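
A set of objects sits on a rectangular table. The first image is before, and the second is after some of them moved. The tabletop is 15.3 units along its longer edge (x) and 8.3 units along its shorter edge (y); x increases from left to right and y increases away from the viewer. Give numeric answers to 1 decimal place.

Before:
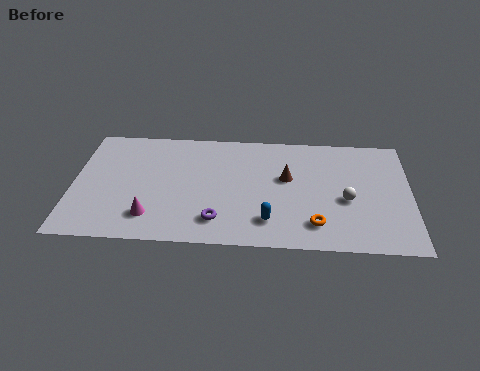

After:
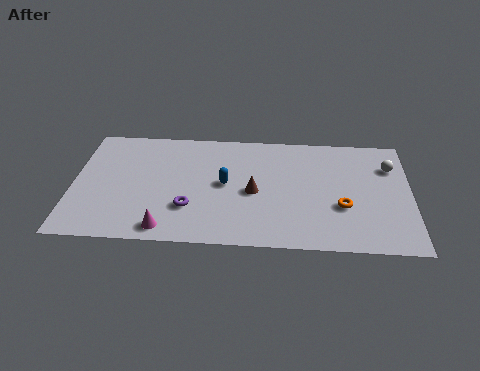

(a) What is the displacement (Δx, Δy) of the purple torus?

(-1.3, 0.8)

The purple torus started near (6.6, 1.7) and ended near (5.3, 2.5).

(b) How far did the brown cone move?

1.9

The brown cone moved from about (9.7, 4.9) to (8.2, 3.8), a distance of √(1.5² + 1.1²) ≈ 1.9.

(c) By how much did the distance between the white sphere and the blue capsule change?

+3.8

They were about 3.9 units apart before and 7.7 after — 3.8 units further apart.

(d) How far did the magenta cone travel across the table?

1.1

The magenta cone moved from about (3.6, 1.8) to (4.3, 1.0), a distance of √(0.7² + 0.8²) ≈ 1.1.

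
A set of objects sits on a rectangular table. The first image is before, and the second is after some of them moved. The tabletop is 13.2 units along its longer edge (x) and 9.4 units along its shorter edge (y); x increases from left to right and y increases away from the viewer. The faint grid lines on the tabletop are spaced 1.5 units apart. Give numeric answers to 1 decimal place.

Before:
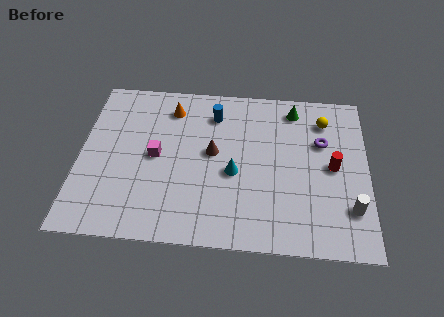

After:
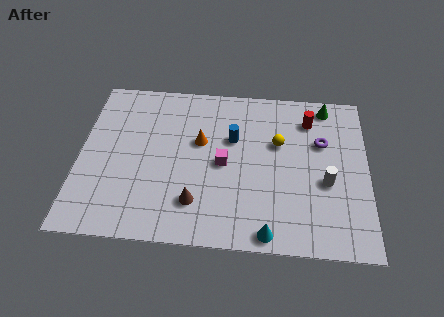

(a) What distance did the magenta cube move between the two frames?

3.1

From (3.5, 4.7) to (6.6, 4.5), the magenta cube covered √(3.1² + 0.2²) ≈ 3.1 units.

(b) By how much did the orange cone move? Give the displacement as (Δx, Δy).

(1.4, -1.9)

From the two frames, the orange cone sits at roughly (4.1, 7.6) before and (5.5, 5.7) after.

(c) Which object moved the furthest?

the cyan cone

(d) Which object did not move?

the purple torus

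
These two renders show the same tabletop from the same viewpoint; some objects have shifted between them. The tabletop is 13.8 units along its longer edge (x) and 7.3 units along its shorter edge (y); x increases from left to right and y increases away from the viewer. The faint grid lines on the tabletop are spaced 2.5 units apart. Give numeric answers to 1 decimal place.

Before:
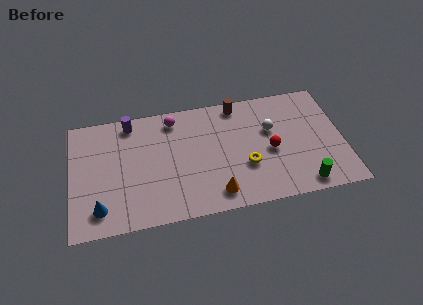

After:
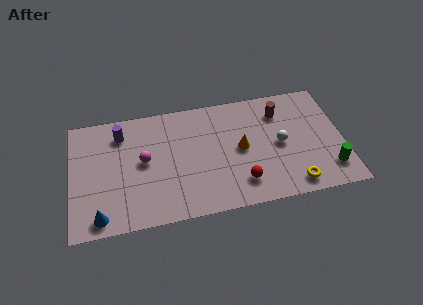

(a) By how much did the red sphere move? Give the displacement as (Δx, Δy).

(-1.6, -1.7)

The red sphere was at about (10.1, 3.3) and moved to about (8.5, 1.6).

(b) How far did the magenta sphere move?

2.8

The magenta sphere moved from about (5.3, 6.2) to (3.7, 3.9), a distance of √(1.6² + 2.3²) ≈ 2.8.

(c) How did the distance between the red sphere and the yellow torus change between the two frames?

+1.2

They were about 1.5 units apart before and 2.7 after — 1.2 units further apart.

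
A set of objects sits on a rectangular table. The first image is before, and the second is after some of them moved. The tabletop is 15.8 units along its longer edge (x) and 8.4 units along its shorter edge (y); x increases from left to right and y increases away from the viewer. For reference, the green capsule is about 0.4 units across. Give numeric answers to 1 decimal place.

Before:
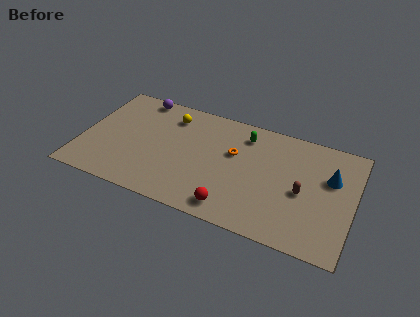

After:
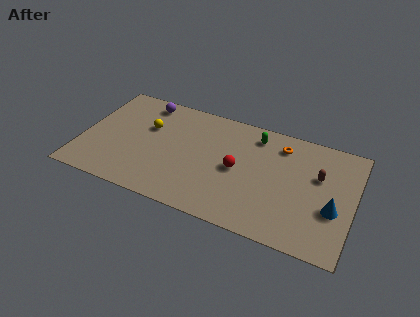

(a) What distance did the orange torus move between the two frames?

3.1

The orange torus was near (8.8, 5.2) before and (11.4, 6.8) after, so it travelled √(2.6² + 1.6²) ≈ 3.1 units.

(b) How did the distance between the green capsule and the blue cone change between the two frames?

+0.8

They were about 5.3 units apart before and 6.1 after — 0.8 units further apart.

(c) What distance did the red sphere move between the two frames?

2.9

From (9.1, 1.2) to (9.1, 4.1), the red sphere covered √(0.0² + 2.9²) ≈ 2.9 units.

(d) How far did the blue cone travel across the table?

2.2

The blue cone was near (14.4, 5.4) before and (14.7, 3.2) after, so it travelled √(0.3² + 2.2²) ≈ 2.2 units.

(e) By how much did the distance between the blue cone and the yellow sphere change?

+1.6

The distance was about 9.6 in the first image and 11.2 in the second, so they moved 1.6 units further apart.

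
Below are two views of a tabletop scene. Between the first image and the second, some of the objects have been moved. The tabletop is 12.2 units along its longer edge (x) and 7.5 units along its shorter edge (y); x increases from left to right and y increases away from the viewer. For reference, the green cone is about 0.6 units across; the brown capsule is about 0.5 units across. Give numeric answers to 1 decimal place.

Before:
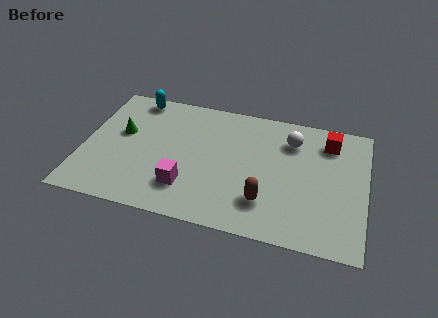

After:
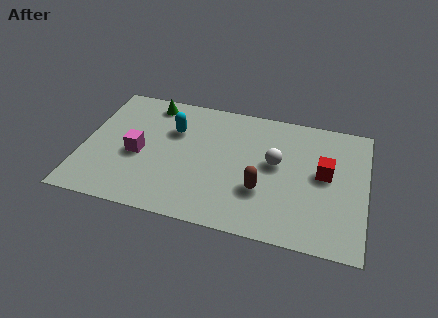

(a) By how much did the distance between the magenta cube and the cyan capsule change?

-3.2

Before: roughly 5.5 units apart; after: 2.3. That's 3.2 units closer together.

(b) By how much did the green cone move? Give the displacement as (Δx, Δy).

(1.1, 2.1)

From the two frames, the green cone sits at roughly (1.6, 4.4) before and (2.7, 6.5) after.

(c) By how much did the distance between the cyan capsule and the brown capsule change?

-2.9

The distance was about 7.7 in the first image and 4.8 in the second, so they moved 2.9 units closer together.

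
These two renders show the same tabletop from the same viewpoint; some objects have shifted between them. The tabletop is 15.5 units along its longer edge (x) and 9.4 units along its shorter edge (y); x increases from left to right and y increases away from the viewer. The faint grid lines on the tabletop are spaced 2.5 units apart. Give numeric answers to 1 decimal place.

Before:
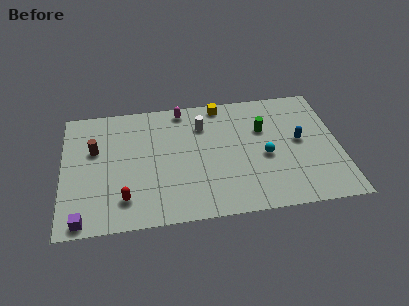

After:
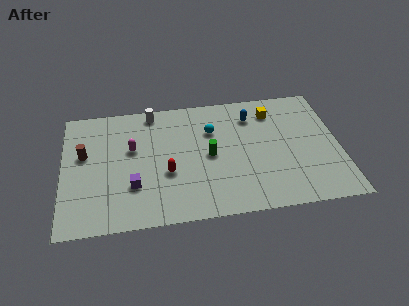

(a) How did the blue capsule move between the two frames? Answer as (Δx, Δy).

(-2.6, 2.3)

The blue capsule was at about (13.3, 5.0) and moved to about (10.7, 7.3).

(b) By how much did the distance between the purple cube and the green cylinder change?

-6.9

Before: roughly 11.5 units apart; after: 4.6. That's 6.9 units closer together.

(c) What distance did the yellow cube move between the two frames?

3.1

From (9.0, 8.5) to (11.9, 7.5), the yellow cube covered √(2.9² + 1.0²) ≈ 3.1 units.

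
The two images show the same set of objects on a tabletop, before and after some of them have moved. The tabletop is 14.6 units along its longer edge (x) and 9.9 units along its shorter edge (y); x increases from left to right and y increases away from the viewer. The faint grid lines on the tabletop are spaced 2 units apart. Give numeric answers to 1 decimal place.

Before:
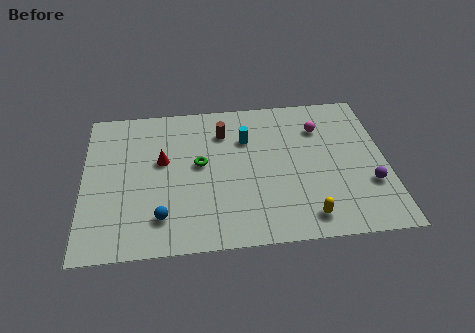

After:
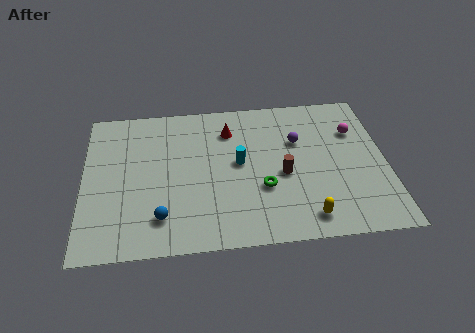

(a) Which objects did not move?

the yellow capsule and the blue sphere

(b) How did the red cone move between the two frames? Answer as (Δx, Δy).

(3.3, 1.8)

From the two frames, the red cone sits at roughly (3.8, 5.8) before and (7.1, 7.6) after.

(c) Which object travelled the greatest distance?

the purple sphere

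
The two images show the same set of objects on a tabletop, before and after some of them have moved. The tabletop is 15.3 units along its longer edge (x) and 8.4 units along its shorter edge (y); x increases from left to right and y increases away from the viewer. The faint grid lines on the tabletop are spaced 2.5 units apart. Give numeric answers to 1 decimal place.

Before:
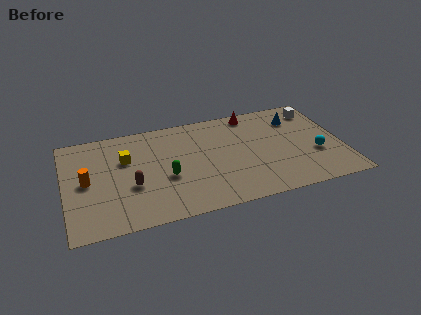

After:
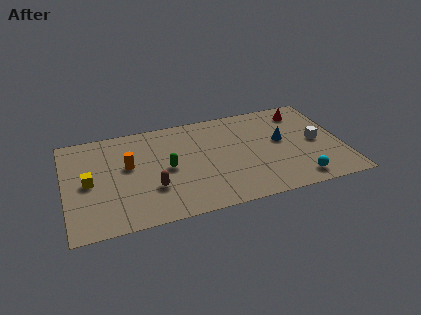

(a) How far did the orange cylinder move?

2.4

From (1.2, 4.2) to (3.5, 4.9), the orange cylinder covered √(2.3² + 0.7²) ≈ 2.4 units.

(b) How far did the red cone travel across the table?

2.9

From (10.6, 7.5) to (13.4, 6.9), the red cone covered √(2.8² + 0.6²) ≈ 2.9 units.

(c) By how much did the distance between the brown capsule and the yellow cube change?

+1.4

The distance was about 2.3 in the first image and 3.7 in the second, so they moved 1.4 units further apart.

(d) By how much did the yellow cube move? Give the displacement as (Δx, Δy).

(-2.1, -1.4)

The yellow cube was at about (3.4, 5.5) and moved to about (1.3, 4.1).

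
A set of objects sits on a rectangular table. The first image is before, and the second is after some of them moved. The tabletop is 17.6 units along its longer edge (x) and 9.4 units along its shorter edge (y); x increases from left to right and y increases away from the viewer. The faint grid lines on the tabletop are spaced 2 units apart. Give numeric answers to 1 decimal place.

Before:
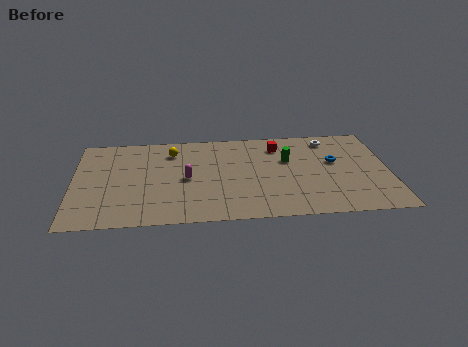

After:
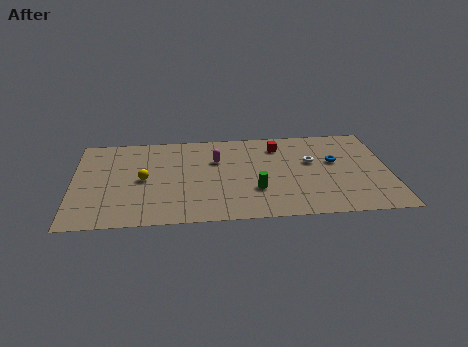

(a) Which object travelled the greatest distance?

the green cylinder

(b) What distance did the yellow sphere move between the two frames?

3.2

The yellow sphere moved from about (5.5, 7.4) to (3.9, 4.6), a distance of √(1.6² + 2.8²) ≈ 3.2.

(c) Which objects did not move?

the blue torus and the red cube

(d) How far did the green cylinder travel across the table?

3.6

The green cylinder moved from about (12.0, 6.0) to (10.1, 3.0), a distance of √(1.9² + 3.0²) ≈ 3.6.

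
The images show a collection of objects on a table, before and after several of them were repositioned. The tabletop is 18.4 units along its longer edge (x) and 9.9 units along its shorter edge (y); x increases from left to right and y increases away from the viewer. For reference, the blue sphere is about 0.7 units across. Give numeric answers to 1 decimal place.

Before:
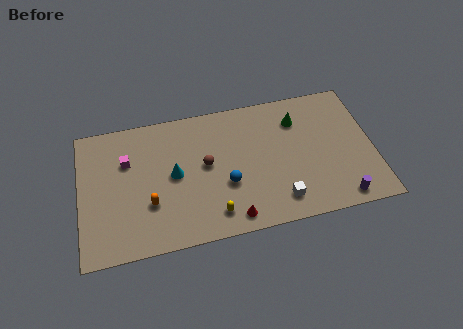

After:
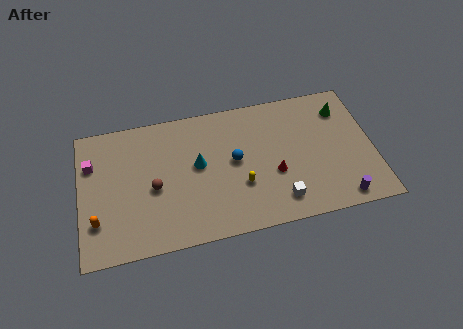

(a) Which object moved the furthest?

the red cone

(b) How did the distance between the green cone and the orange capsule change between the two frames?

+6.1

Before: roughly 10.4 units apart; after: 16.5. That's 6.1 units further apart.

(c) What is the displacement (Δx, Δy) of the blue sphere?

(0.6, 1.6)

The blue sphere was at about (9.1, 3.7) and moved to about (9.7, 5.3).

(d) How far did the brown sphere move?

3.4

The brown sphere moved from about (7.9, 5.4) to (4.6, 4.4), a distance of √(3.3² + 1.0²) ≈ 3.4.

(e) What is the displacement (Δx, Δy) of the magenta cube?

(-2.2, 0.2)

The magenta cube was at about (3.0, 6.7) and moved to about (0.8, 6.9).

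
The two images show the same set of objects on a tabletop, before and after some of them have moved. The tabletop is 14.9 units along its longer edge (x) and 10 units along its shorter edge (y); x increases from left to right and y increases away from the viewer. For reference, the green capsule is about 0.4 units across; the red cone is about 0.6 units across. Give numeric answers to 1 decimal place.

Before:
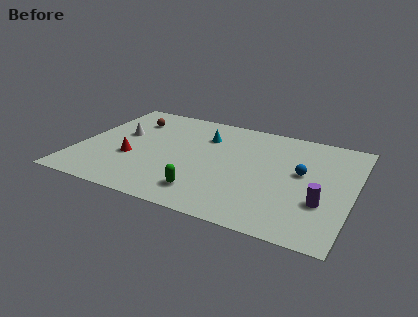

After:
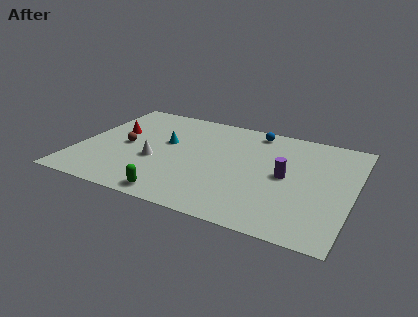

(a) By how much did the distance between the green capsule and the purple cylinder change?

+0.5

Before: roughly 6.3 units apart; after: 6.8. That's 0.5 units further apart.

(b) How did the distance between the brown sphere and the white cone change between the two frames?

+0.3

They were about 1.7 units apart before and 2.0 after — 0.3 units further apart.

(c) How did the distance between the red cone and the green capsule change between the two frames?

+1.7

Before: roughly 4.7 units apart; after: 6.4. That's 1.7 units further apart.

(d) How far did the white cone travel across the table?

3.0

The white cone was near (2.1, 5.9) before and (4.3, 3.9) after, so it travelled √(2.2² + 2.0²) ≈ 3.0 units.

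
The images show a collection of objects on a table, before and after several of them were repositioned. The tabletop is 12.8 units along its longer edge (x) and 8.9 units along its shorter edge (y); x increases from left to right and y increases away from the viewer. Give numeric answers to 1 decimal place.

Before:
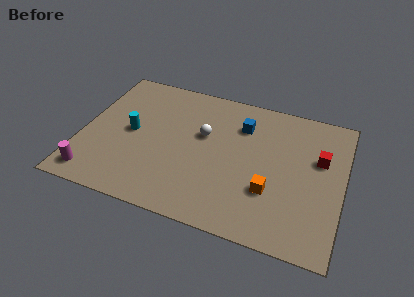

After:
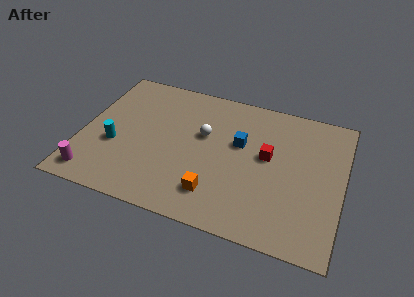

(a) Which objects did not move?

the white sphere and the magenta cylinder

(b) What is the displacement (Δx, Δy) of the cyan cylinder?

(-0.7, -1.1)

From the two frames, the cyan cylinder sits at roughly (2.4, 4.5) before and (1.7, 3.4) after.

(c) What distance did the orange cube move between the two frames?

2.8

The orange cube moved from about (9.4, 2.9) to (6.8, 1.9), a distance of √(2.6² + 1.0²) ≈ 2.8.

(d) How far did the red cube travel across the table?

2.6

The red cube moved from about (11.6, 5.6) to (9.1, 5.0), a distance of √(2.5² + 0.6²) ≈ 2.6.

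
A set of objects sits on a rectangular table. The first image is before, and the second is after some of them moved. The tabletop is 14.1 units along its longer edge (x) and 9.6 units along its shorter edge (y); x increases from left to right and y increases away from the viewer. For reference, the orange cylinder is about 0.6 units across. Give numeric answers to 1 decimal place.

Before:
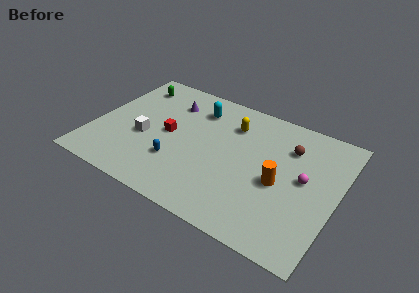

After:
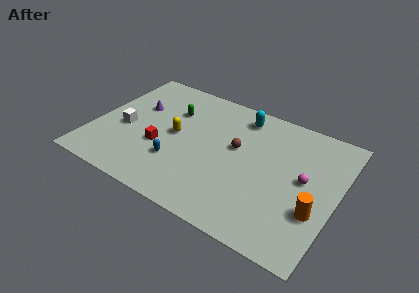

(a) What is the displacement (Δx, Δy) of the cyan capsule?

(2.5, 0.6)

From the two frames, the cyan capsule sits at roughly (5.6, 7.5) before and (8.1, 8.1) after.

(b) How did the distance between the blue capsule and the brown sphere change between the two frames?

-3.2

Before: roughly 7.3 units apart; after: 4.1. That's 3.2 units closer together.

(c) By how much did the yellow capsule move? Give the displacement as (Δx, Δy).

(-3.0, -2.3)

The yellow capsule started near (7.7, 7.2) and ended near (4.7, 4.9).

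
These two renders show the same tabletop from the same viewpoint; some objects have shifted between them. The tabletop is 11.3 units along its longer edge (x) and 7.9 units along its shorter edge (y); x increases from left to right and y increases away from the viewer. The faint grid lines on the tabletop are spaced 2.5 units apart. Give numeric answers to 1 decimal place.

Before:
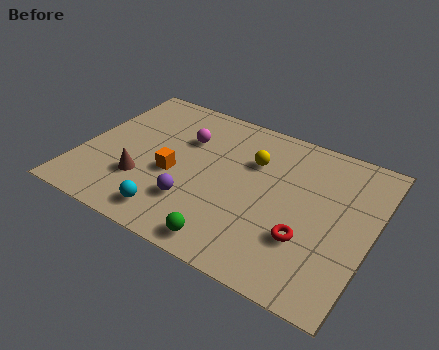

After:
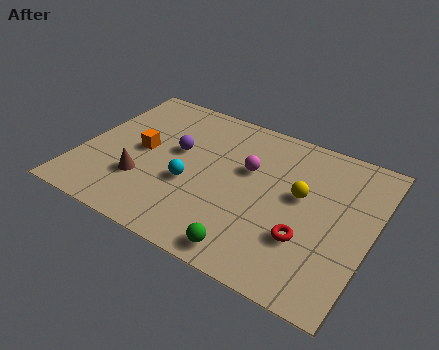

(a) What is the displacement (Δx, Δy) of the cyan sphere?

(0.4, 1.9)

The cyan sphere started near (4.0, 1.2) and ended near (4.4, 3.1).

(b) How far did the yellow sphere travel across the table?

2.2

From (6.5, 5.4) to (8.5, 4.5), the yellow sphere covered √(2.0² + 0.9²) ≈ 2.2 units.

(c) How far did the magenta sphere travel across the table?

2.6

From (3.8, 5.4) to (6.4, 4.9), the magenta sphere covered √(2.6² + 0.5²) ≈ 2.6 units.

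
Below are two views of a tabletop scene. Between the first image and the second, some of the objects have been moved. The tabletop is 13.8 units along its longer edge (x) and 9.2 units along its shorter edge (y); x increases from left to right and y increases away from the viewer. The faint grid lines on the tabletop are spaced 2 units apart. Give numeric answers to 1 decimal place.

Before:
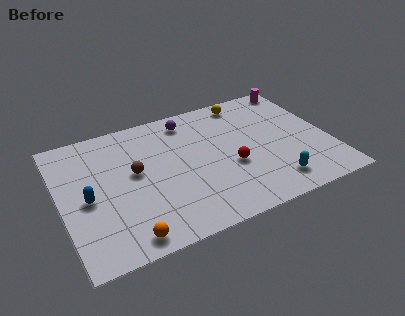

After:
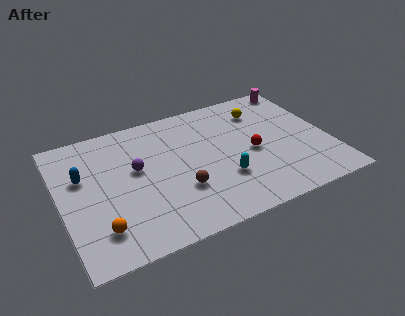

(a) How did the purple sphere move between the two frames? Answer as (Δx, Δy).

(-3.0, -2.5)

The purple sphere started near (6.9, 7.8) and ended near (3.9, 5.3).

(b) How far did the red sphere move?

1.3

From (8.6, 3.6) to (9.8, 4.2), the red sphere covered √(1.2² + 0.6²) ≈ 1.3 units.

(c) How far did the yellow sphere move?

1.2

From (10.0, 8.1) to (10.7, 7.1), the yellow sphere covered √(0.7² + 1.0²) ≈ 1.2 units.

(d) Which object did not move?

the magenta cylinder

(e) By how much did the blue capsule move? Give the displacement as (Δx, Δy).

(-0.1, 1.6)

From the two frames, the blue capsule sits at roughly (1.3, 4.2) before and (1.2, 5.8) after.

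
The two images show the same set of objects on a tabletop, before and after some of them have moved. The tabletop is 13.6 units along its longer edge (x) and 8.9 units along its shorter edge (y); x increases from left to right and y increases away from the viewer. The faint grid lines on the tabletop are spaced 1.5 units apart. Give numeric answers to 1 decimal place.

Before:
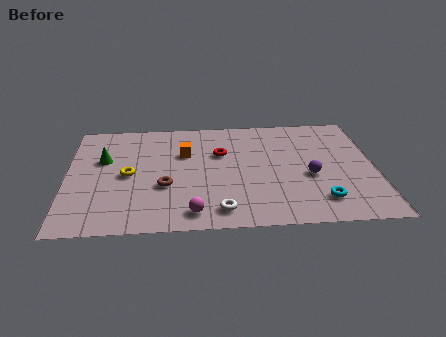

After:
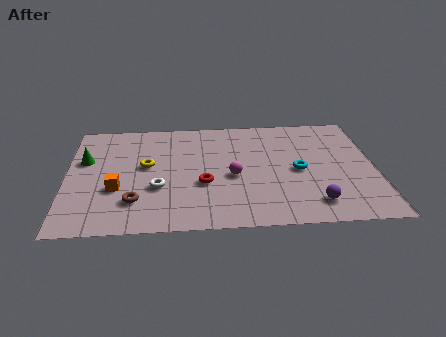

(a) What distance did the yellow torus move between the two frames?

1.1

The yellow torus moved from about (2.7, 4.3) to (3.5, 5.0), a distance of √(0.8² + 0.7²) ≈ 1.1.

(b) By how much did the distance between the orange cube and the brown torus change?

-1.5

Before: roughly 2.8 units apart; after: 1.3. That's 1.5 units closer together.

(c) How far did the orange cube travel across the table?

4.0

From (5.2, 5.9) to (2.2, 3.2), the orange cube covered √(3.0² + 2.7²) ≈ 4.0 units.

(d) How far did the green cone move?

0.8

The green cone was near (1.6, 5.6) before and (0.8, 5.6) after, so it travelled √(0.8² + 0.0²) ≈ 0.8 units.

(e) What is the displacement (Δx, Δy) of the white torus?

(-2.7, 1.9)

The white torus started near (6.7, 1.3) and ended near (4.0, 3.2).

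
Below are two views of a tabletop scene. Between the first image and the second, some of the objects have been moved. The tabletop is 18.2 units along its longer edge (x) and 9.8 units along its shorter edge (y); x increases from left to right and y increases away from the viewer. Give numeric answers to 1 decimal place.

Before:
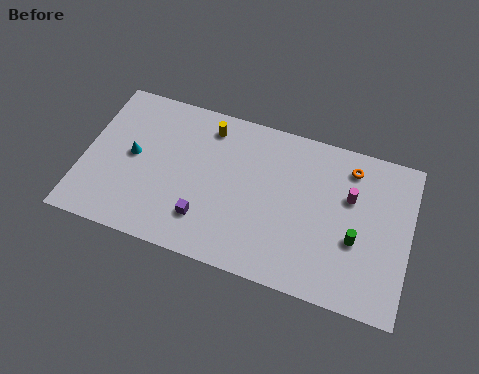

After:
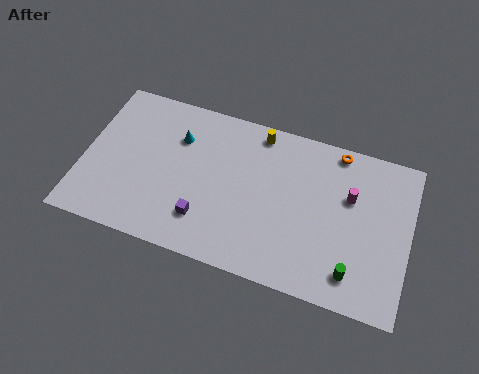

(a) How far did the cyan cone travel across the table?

3.1

The cyan cone was near (2.7, 5.1) before and (5.1, 7.0) after, so it travelled √(2.4² + 1.9²) ≈ 3.1 units.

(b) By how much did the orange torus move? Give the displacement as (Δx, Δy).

(-0.8, 0.8)

From the two frames, the orange torus sits at roughly (14.7, 8.1) before and (13.9, 8.9) after.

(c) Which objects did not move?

the purple cube and the magenta cylinder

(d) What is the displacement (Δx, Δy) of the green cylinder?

(0.0, -2.0)

The green cylinder started near (15.3, 3.8) and ended near (15.3, 1.8).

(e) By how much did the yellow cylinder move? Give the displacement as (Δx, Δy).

(2.8, 0.5)

The yellow cylinder was at about (6.7, 8.2) and moved to about (9.5, 8.7).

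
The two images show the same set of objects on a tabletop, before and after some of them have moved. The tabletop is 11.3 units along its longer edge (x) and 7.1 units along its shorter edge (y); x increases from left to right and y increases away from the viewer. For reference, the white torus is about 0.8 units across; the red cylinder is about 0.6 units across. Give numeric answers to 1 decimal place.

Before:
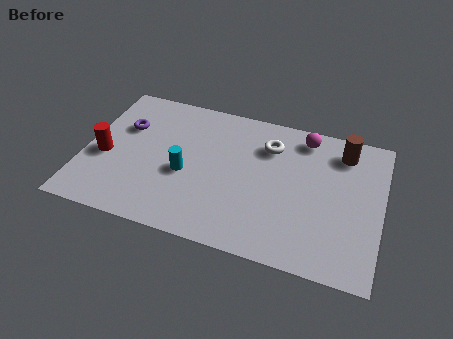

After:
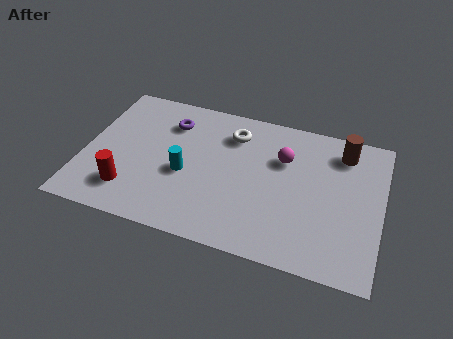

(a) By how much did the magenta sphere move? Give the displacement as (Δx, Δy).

(-0.7, -1.3)

The magenta sphere started near (8.2, 6.1) and ended near (7.5, 4.8).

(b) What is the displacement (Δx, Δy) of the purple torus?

(1.7, 0.7)

The purple torus was at about (1.4, 4.7) and moved to about (3.1, 5.4).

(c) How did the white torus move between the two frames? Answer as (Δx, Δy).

(-1.4, 0.2)

The white torus was at about (6.9, 5.3) and moved to about (5.5, 5.5).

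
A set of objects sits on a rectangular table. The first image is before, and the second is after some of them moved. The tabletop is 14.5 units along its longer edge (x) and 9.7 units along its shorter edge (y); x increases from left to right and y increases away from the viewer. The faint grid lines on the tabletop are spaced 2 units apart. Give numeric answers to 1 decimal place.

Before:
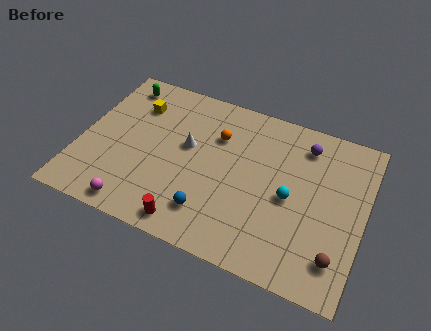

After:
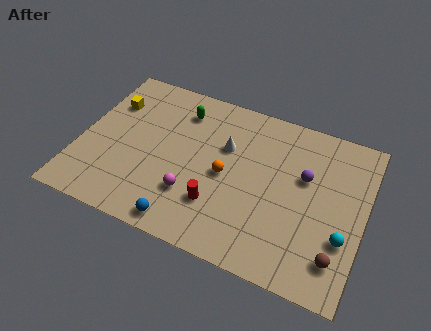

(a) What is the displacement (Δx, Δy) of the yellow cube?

(-1.3, -0.3)

From the two frames, the yellow cube sits at roughly (2.5, 7.2) before and (1.2, 6.9) after.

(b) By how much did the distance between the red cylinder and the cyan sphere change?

+0.5

They were about 5.8 units apart before and 6.3 after — 0.5 units further apart.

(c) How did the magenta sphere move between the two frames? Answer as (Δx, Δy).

(2.7, 1.8)

The magenta sphere was at about (3.3, 1.0) and moved to about (6.0, 2.8).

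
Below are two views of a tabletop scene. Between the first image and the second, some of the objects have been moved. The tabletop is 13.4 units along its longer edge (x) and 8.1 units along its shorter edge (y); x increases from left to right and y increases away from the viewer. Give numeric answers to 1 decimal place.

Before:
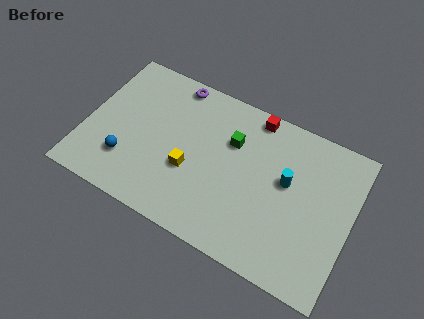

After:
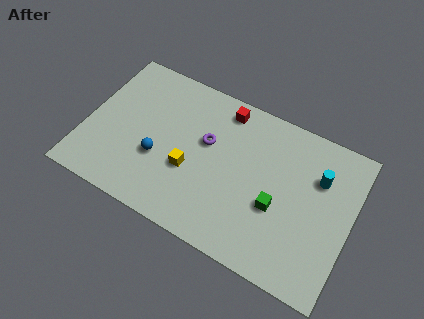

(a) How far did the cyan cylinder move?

1.7

From (10.1, 4.7) to (11.6, 5.6), the cyan cylinder covered √(1.5² + 0.9²) ≈ 1.7 units.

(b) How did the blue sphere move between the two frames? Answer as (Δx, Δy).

(1.5, 0.8)

From the two frames, the blue sphere sits at roughly (2.3, 2.2) before and (3.8, 3.0) after.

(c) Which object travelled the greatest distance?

the green cube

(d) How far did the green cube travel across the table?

3.5

From (7.2, 5.5) to (9.8, 3.2), the green cube covered √(2.6² + 2.3²) ≈ 3.5 units.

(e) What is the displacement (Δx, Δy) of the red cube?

(-1.5, -0.3)

The red cube started near (8.1, 7.3) and ended near (6.6, 7.0).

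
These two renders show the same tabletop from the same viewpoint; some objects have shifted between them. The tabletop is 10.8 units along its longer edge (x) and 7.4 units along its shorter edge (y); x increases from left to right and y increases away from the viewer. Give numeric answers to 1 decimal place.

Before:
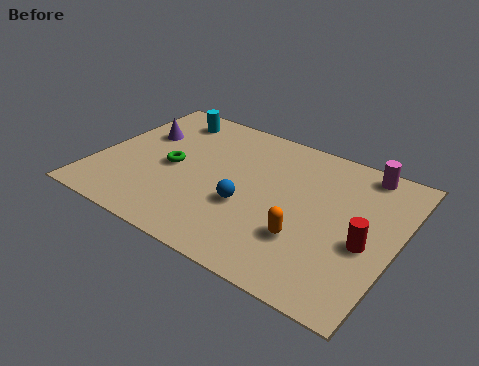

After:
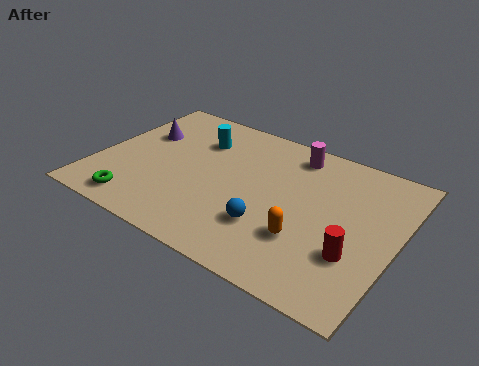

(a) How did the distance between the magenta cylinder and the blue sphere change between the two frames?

-1.1

They were about 5.2 units apart before and 4.1 after — 1.1 units closer together.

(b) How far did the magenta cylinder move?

2.5

The magenta cylinder was near (9.2, 6.6) before and (6.7, 6.3) after, so it travelled √(2.5² + 0.3²) ≈ 2.5 units.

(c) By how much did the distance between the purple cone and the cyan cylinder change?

+0.5

The distance was about 1.6 in the first image and 2.1 in the second, so they moved 0.5 units further apart.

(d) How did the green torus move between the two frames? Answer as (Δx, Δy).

(-0.8, -2.5)

From the two frames, the green torus sits at roughly (2.7, 3.5) before and (1.9, 1.0) after.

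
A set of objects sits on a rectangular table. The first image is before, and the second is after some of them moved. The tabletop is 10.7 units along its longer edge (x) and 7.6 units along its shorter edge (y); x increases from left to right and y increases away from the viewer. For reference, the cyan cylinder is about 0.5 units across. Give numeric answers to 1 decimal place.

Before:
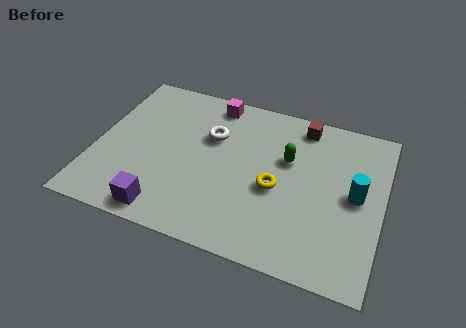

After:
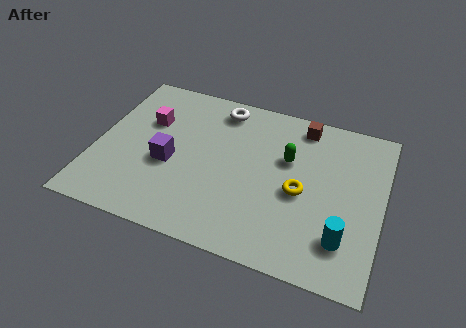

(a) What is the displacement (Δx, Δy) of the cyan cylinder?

(-0.3, -2.1)

The cyan cylinder started near (9.7, 3.9) and ended near (9.4, 1.8).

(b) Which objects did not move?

the brown cube and the green capsule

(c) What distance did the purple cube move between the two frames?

2.3

The purple cube was near (2.9, 0.9) before and (2.8, 3.2) after, so it travelled √(0.1² + 2.3²) ≈ 2.3 units.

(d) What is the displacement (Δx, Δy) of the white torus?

(0.2, 1.5)

The white torus was at about (4.2, 5.0) and moved to about (4.4, 6.5).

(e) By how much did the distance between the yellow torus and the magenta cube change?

+1.8

The distance was about 4.3 in the first image and 6.1 in the second, so they moved 1.8 units further apart.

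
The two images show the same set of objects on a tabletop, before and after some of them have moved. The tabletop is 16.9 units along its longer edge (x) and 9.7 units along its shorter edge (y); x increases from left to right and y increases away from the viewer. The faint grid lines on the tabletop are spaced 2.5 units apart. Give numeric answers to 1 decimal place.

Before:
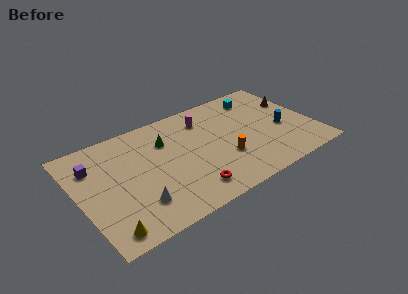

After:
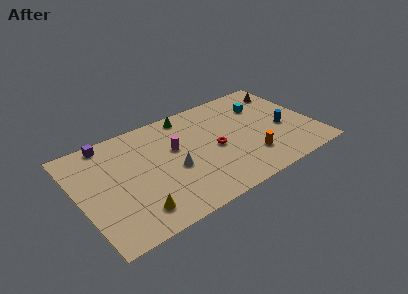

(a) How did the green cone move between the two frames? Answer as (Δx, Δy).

(1.9, 1.7)

The green cone started near (6.5, 6.9) and ended near (8.4, 8.6).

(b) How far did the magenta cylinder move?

3.0

The magenta cylinder moved from about (9.5, 7.6) to (7.0, 5.9), a distance of √(2.5² + 1.7²) ≈ 3.0.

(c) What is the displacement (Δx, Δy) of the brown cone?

(-0.4, 1.4)

From the two frames, the brown cone sits at roughly (16.0, 6.4) before and (15.6, 7.8) after.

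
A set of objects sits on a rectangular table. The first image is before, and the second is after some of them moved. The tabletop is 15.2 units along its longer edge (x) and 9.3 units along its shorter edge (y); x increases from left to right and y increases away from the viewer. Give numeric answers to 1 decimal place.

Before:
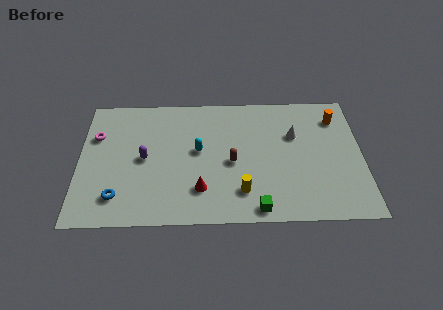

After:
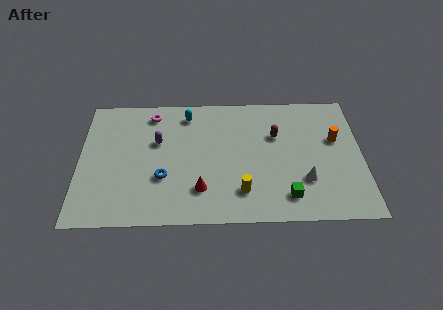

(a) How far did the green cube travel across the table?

1.8

The green cube moved from about (9.5, 0.9) to (11.1, 1.7), a distance of √(1.6² + 0.8²) ≈ 1.8.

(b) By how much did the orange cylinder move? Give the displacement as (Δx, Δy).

(-0.1, -1.6)

The orange cylinder started near (13.9, 7.3) and ended near (13.8, 5.7).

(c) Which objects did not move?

the red cone and the yellow cylinder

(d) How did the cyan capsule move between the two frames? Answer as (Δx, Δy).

(-0.6, 2.7)

From the two frames, the cyan capsule sits at roughly (6.4, 5.1) before and (5.8, 7.8) after.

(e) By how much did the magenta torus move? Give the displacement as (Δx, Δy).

(3.0, 1.6)

From the two frames, the magenta torus sits at roughly (0.9, 6.3) before and (3.9, 7.9) after.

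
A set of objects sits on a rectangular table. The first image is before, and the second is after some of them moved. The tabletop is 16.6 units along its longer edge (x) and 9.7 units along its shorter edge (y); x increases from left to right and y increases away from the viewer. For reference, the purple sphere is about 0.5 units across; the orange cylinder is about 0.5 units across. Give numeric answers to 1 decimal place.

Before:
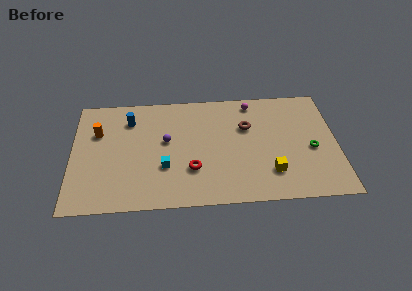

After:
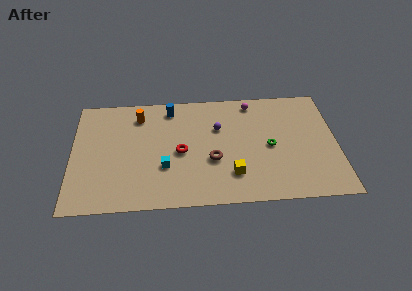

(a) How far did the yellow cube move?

2.4

From (12.4, 2.4) to (10.0, 2.4), the yellow cube covered √(2.4² + 0.0²) ≈ 2.4 units.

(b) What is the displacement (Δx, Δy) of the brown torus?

(-2.2, -2.7)

The brown torus started near (11.0, 6.4) and ended near (8.8, 3.7).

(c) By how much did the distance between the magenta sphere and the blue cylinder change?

-2.7

Before: roughly 7.9 units apart; after: 5.2. That's 2.7 units closer together.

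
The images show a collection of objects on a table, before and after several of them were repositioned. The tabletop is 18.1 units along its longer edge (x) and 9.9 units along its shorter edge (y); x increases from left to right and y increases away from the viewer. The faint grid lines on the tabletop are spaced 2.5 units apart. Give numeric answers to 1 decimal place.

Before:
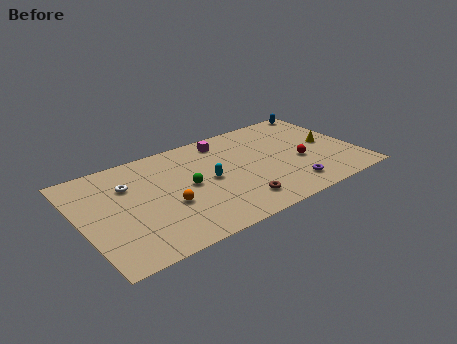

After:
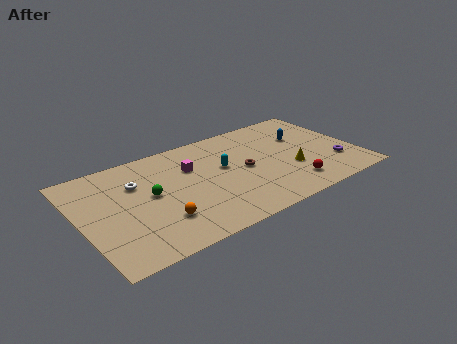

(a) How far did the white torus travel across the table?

0.5

From (3.3, 6.9) to (3.8, 6.8), the white torus covered √(0.5² + 0.1²) ≈ 0.5 units.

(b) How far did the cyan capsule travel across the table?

1.4

The cyan capsule moved from about (8.3, 4.9) to (9.4, 5.7), a distance of √(1.1² + 0.8²) ≈ 1.4.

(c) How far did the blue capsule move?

3.3

The blue capsule was near (17.0, 9.1) before and (15.0, 6.5) after, so it travelled √(2.0² + 2.6²) ≈ 3.3 units.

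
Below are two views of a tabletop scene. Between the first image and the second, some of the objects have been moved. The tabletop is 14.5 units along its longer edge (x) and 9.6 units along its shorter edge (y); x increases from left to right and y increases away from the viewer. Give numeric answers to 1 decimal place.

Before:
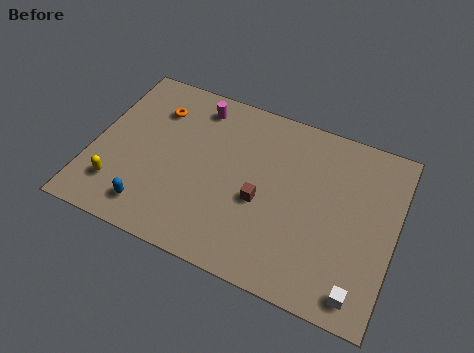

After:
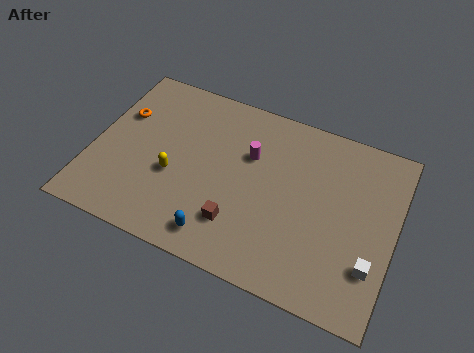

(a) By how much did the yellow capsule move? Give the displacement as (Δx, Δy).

(2.5, 1.6)

The yellow capsule was at about (1.5, 2.2) and moved to about (4.0, 3.8).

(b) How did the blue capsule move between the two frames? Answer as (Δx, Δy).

(3.3, -0.2)

The blue capsule was at about (3.2, 1.6) and moved to about (6.5, 1.4).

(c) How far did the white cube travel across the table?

1.6

The white cube was near (13.2, 1.2) before and (13.6, 2.7) after, so it travelled √(0.4² + 1.5²) ≈ 1.6 units.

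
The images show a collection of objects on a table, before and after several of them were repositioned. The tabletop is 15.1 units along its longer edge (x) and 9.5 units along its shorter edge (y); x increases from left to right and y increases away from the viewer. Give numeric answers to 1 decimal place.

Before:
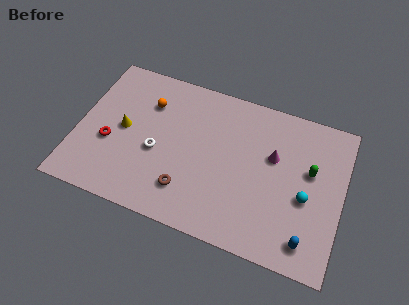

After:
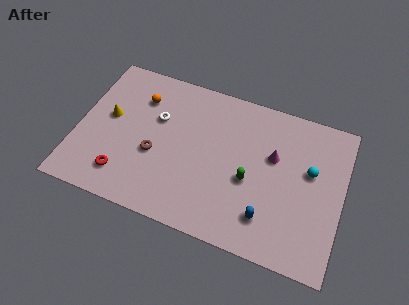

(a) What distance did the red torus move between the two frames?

2.1

The red torus moved from about (1.9, 3.7) to (2.9, 1.9), a distance of √(1.0² + 1.8²) ≈ 2.1.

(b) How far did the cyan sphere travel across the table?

1.7

From (13.1, 4.0) to (13.2, 5.7), the cyan sphere covered √(0.1² + 1.7²) ≈ 1.7 units.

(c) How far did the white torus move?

2.1

The white torus moved from about (4.6, 4.0) to (4.4, 6.1), a distance of √(0.2² + 2.1²) ≈ 2.1.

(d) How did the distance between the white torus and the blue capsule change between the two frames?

-1.3

Before: roughly 9.1 units apart; after: 7.8. That's 1.3 units closer together.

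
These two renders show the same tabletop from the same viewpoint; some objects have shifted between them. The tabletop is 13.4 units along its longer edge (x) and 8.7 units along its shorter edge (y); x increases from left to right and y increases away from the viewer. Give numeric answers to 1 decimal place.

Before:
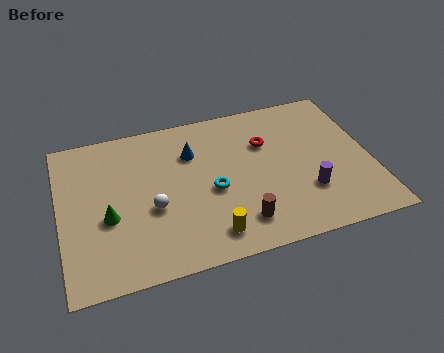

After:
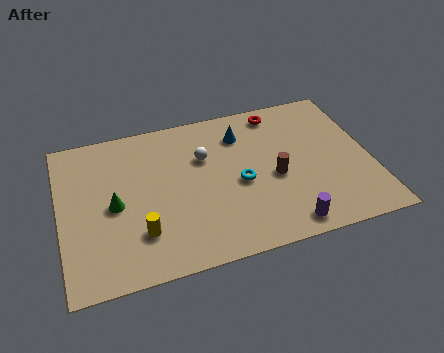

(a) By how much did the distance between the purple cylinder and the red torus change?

+3.0

Before: roughly 3.6 units apart; after: 6.6. That's 3.0 units further apart.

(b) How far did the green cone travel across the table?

0.7

The green cone was near (2.0, 3.5) before and (2.3, 4.1) after, so it travelled √(0.3² + 0.6²) ≈ 0.7 units.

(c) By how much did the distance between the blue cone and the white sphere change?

-1.4

The distance was about 3.3 in the first image and 1.9 in the second, so they moved 1.4 units closer together.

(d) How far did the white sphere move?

3.3

From (3.9, 3.5) to (6.3, 5.8), the white sphere covered √(2.4² + 2.3²) ≈ 3.3 units.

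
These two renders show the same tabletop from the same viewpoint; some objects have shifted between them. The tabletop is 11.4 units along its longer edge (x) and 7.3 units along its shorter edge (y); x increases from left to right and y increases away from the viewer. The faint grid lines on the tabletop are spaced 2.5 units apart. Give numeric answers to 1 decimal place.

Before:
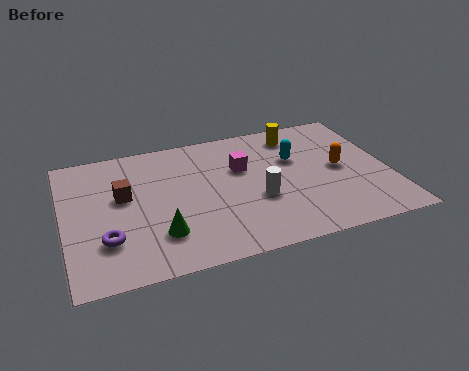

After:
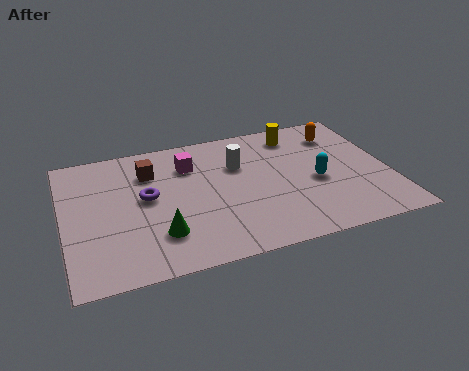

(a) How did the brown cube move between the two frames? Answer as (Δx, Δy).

(1.0, 1.1)

From the two frames, the brown cube sits at roughly (2.1, 4.3) before and (3.1, 5.4) after.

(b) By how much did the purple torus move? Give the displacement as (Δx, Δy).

(1.5, 1.9)

The purple torus started near (1.4, 2.1) and ended near (2.9, 4.0).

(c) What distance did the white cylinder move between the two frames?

2.2

The white cylinder was near (6.7, 2.8) before and (6.2, 4.9) after, so it travelled √(0.5² + 2.1²) ≈ 2.2 units.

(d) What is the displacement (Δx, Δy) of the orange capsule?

(0.2, 2.0)

From the two frames, the orange capsule sits at roughly (9.7, 3.7) before and (9.9, 5.7) after.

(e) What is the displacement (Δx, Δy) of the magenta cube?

(-1.8, 0.7)

From the two frames, the magenta cube sits at roughly (6.3, 4.7) before and (4.5, 5.4) after.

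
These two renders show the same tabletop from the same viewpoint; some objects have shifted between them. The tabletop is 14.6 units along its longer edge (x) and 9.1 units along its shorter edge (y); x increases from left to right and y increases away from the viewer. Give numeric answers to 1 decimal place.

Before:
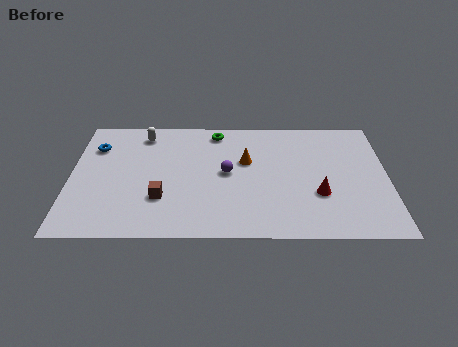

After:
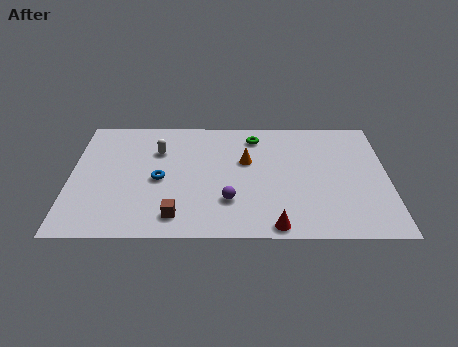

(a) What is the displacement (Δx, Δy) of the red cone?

(-2.0, -2.3)

The red cone was at about (11.4, 3.1) and moved to about (9.4, 0.8).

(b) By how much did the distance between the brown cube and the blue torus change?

-2.2

They were about 5.0 units apart before and 2.8 after — 2.2 units closer together.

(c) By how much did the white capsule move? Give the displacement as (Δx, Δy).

(0.7, -1.3)

The white capsule was at about (3.3, 7.7) and moved to about (4.0, 6.4).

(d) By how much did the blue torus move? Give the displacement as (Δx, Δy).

(3.0, -2.5)

The blue torus started near (1.1, 6.7) and ended near (4.1, 4.2).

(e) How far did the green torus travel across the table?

1.8

The green torus moved from about (6.7, 7.9) to (8.5, 7.5), a distance of √(1.8² + 0.4²) ≈ 1.8.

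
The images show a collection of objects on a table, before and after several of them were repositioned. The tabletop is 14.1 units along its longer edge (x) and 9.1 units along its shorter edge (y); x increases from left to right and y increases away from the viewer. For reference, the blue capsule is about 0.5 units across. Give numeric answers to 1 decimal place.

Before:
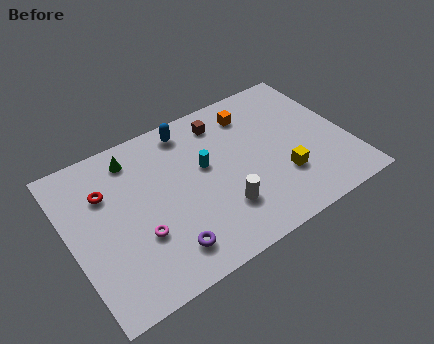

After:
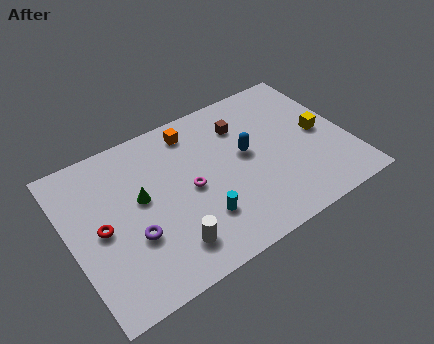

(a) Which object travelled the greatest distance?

the blue capsule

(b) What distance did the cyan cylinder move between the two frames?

2.9

The cyan cylinder moved from about (6.9, 5.3) to (6.2, 2.5), a distance of √(0.7² + 2.8²) ≈ 2.9.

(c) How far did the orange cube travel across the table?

3.0

The orange cube was near (9.7, 7.3) before and (6.7, 7.7) after, so it travelled √(3.0² + 0.4²) ≈ 3.0 units.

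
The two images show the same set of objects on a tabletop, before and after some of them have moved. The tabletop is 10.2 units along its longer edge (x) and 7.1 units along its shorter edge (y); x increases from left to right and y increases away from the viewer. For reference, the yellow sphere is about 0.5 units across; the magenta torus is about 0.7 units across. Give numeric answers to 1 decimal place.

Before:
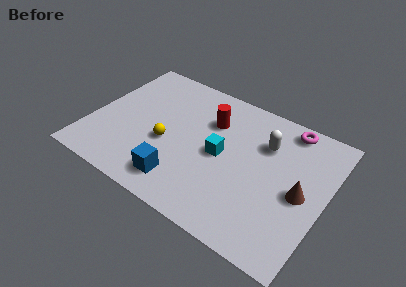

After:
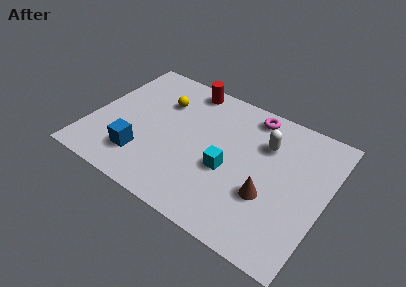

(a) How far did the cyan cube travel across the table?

0.7

From (5.7, 3.5) to (6.1, 2.9), the cyan cube covered √(0.4² + 0.6²) ≈ 0.7 units.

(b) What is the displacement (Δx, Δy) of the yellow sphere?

(-0.6, 2.1)

The yellow sphere was at about (3.4, 2.9) and moved to about (2.8, 5.0).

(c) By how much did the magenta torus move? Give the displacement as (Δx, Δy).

(-1.6, -0.1)

From the two frames, the magenta torus sits at roughly (8.2, 6.3) before and (6.6, 6.2) after.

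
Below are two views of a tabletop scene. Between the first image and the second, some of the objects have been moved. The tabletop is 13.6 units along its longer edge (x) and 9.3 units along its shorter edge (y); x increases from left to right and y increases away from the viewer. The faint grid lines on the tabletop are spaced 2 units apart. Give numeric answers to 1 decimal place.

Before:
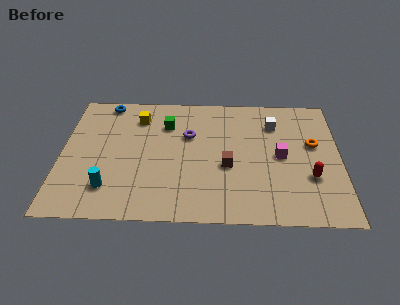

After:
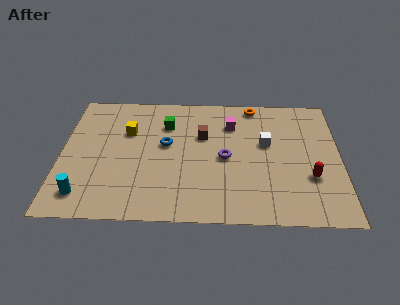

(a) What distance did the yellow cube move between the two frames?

1.2

From (3.7, 7.3) to (3.2, 6.2), the yellow cube covered √(0.5² + 1.1²) ≈ 1.2 units.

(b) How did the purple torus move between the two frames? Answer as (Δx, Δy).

(1.8, -1.6)

From the two frames, the purple torus sits at roughly (6.2, 6.0) before and (8.0, 4.4) after.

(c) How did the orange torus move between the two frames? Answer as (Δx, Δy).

(-2.9, 2.9)

The orange torus started near (12.3, 5.5) and ended near (9.4, 8.4).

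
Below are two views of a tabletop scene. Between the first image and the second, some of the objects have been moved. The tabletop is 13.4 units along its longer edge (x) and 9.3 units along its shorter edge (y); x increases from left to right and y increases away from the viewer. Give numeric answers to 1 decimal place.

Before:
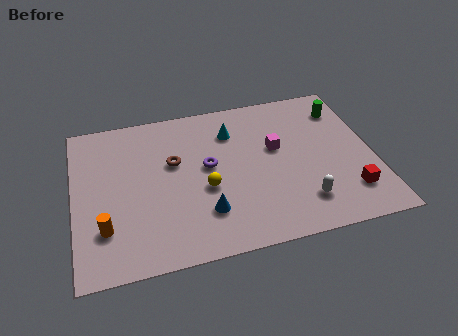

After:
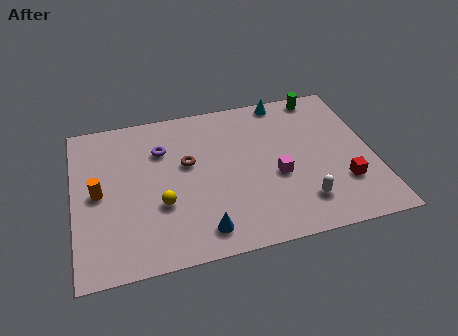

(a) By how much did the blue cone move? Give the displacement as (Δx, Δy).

(-0.2, -1.0)

From the two frames, the blue cone sits at roughly (5.7, 2.4) before and (5.5, 1.4) after.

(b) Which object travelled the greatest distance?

the cyan cone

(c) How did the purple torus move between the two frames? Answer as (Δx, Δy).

(-2.0, 1.5)

The purple torus was at about (6.0, 5.1) and moved to about (4.0, 6.6).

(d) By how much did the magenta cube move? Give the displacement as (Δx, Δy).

(-0.1, -1.7)

The magenta cube was at about (9.1, 5.5) and moved to about (9.0, 3.8).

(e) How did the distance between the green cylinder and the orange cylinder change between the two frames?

-1.0

They were about 12.0 units apart before and 11.0 after — 1.0 units closer together.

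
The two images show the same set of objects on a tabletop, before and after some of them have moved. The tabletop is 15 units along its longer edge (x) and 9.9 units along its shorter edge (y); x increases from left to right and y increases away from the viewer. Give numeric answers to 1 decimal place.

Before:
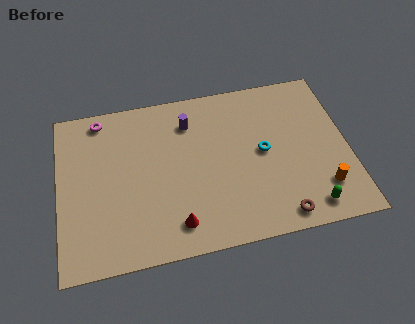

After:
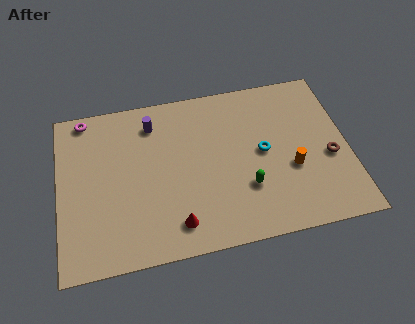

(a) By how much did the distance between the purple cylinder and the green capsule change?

-1.9

The distance was about 8.6 in the first image and 6.7 in the second, so they moved 1.9 units closer together.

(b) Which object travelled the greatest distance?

the brown torus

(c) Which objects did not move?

the red cone and the cyan torus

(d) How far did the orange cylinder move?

2.1

The orange cylinder was near (13.5, 2.3) before and (12.0, 3.8) after, so it travelled √(1.5² + 1.5²) ≈ 2.1 units.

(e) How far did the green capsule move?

3.6

The green capsule was near (12.7, 1.3) before and (9.6, 3.1) after, so it travelled √(3.1² + 1.8²) ≈ 3.6 units.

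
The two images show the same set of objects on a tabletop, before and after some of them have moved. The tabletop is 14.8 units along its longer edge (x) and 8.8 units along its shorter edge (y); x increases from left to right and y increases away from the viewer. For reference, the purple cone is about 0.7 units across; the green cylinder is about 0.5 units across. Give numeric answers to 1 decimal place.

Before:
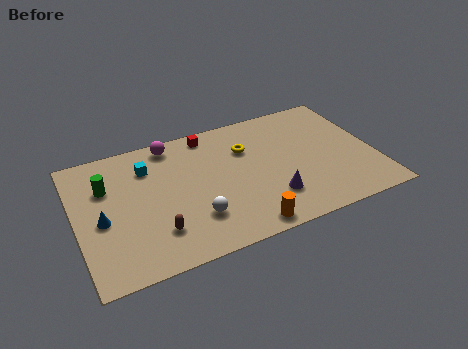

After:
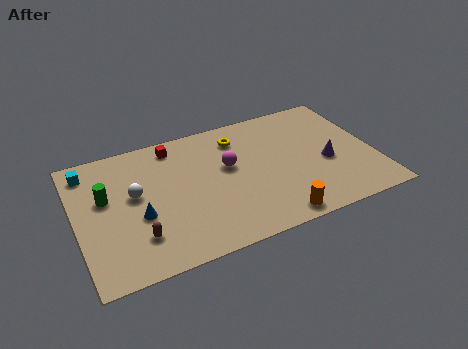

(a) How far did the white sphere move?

3.7

The white sphere moved from about (5.6, 2.4) to (2.9, 5.0), a distance of √(2.7² + 2.6²) ≈ 3.7.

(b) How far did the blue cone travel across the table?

1.8

The blue cone was near (1.2, 3.9) before and (3.0, 3.5) after, so it travelled √(1.8² + 0.4²) ≈ 1.8 units.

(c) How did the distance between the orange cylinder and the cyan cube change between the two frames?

+3.7

Before: roughly 7.1 units apart; after: 10.8. That's 3.7 units further apart.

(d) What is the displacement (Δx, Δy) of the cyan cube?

(-2.9, 0.8)

The cyan cube started near (3.7, 6.6) and ended near (0.8, 7.4).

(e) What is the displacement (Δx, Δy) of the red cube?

(-1.8, -0.2)

The red cube started near (6.9, 7.8) and ended near (5.1, 7.6).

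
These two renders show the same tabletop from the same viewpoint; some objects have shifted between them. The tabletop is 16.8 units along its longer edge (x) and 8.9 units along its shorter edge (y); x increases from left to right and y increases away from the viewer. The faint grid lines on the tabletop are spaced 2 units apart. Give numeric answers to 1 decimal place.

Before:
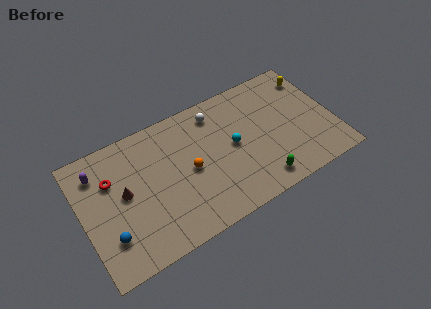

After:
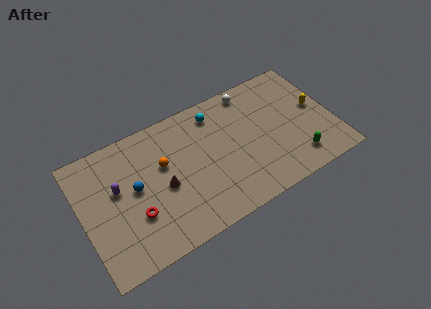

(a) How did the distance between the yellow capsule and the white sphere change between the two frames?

-1.5

They were about 6.6 units apart before and 5.1 after — 1.5 units closer together.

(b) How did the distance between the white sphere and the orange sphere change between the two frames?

+2.9

Before: roughly 3.8 units apart; after: 6.7. That's 2.9 units further apart.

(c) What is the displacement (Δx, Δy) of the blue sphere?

(2.0, 2.4)

From the two frames, the blue sphere sits at roughly (1.5, 2.4) before and (3.5, 4.8) after.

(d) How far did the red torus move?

3.3

From (2.1, 6.1) to (3.3, 3.0), the red torus covered √(1.2² + 3.1²) ≈ 3.3 units.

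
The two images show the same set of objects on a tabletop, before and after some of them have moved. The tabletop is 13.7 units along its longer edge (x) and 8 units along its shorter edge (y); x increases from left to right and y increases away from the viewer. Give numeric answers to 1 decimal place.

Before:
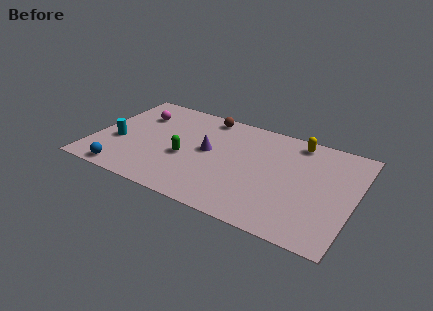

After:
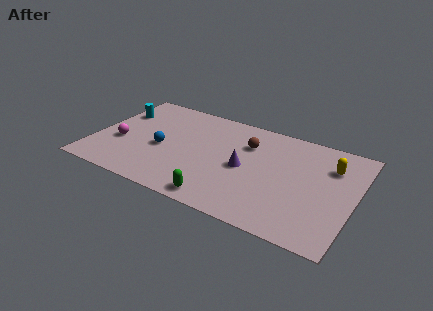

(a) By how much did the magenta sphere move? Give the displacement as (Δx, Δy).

(-0.6, -2.7)

From the two frames, the magenta sphere sits at roughly (2.0, 5.8) before and (1.4, 3.1) after.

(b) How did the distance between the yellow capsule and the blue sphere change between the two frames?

-1.4

Before: roughly 10.4 units apart; after: 9.0. That's 1.4 units closer together.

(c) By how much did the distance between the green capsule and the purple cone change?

+1.5

They were about 1.5 units apart before and 3.0 after — 1.5 units further apart.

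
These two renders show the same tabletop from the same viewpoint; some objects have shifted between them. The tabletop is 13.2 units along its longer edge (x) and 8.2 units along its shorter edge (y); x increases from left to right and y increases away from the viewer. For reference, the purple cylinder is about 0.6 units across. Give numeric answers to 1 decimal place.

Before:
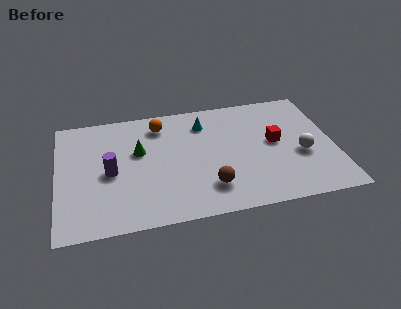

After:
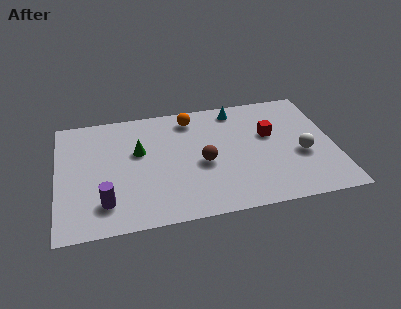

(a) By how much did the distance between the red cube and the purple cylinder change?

+0.7

They were about 7.9 units apart before and 8.6 after — 0.7 units further apart.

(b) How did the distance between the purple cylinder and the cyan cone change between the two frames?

+3.1

Before: roughly 5.3 units apart; after: 8.4. That's 3.1 units further apart.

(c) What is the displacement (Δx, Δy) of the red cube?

(-0.2, 0.6)

From the two frames, the red cube sits at roughly (10.4, 4.4) before and (10.2, 5.0) after.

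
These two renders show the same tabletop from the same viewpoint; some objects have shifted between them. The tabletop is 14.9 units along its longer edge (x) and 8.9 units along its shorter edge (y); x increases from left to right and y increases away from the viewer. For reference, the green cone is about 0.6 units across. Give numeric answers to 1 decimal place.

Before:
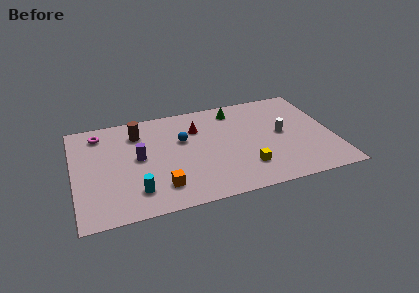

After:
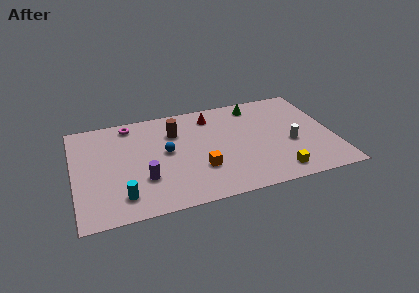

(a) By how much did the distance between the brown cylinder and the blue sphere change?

-1.1

The distance was about 2.8 in the first image and 1.7 in the second, so they moved 1.1 units closer together.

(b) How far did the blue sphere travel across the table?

1.3

The blue sphere was near (6.3, 5.6) before and (5.3, 4.8) after, so it travelled √(1.0² + 0.8²) ≈ 1.3 units.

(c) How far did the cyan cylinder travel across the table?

0.8

The cyan cylinder was near (3.4, 1.9) before and (2.6, 1.7) after, so it travelled √(0.8² + 0.2²) ≈ 0.8 units.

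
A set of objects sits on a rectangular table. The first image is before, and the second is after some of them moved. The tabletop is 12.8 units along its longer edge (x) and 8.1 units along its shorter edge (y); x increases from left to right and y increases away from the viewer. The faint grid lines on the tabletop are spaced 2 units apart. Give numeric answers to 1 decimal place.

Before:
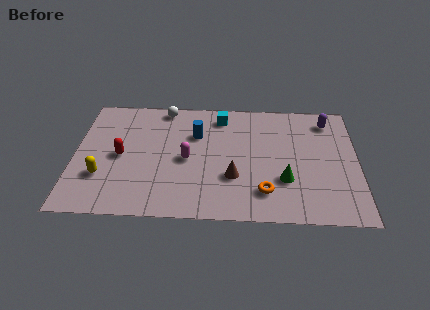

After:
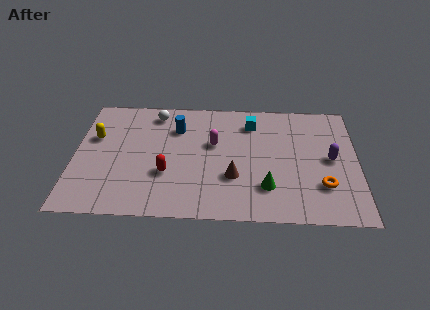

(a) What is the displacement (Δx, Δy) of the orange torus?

(2.6, 0.5)

The orange torus was at about (8.6, 1.8) and moved to about (11.2, 2.3).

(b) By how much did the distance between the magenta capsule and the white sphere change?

-0.3

Before: roughly 3.7 units apart; after: 3.4. That's 0.3 units closer together.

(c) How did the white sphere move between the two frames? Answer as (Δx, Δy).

(-0.4, -0.4)

From the two frames, the white sphere sits at roughly (4.0, 7.3) before and (3.6, 6.9) after.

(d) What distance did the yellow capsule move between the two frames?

2.6

From (1.3, 2.5) to (0.9, 5.1), the yellow capsule covered √(0.4² + 2.6²) ≈ 2.6 units.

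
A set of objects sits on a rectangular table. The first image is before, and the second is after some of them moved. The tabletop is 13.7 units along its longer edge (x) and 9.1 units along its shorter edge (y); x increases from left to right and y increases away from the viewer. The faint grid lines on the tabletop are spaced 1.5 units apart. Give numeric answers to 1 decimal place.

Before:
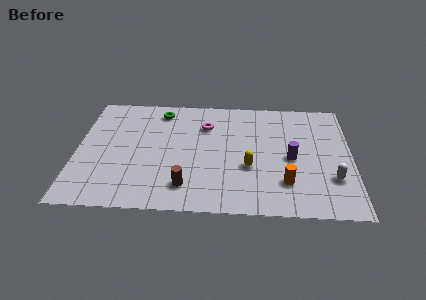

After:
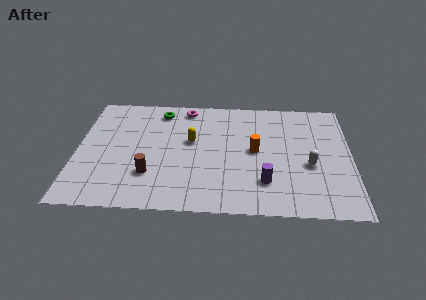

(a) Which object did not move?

the green torus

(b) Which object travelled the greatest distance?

the yellow capsule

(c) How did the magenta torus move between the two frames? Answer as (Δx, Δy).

(-1.0, 1.4)

The magenta torus was at about (6.4, 6.6) and moved to about (5.4, 8.0).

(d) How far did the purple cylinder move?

2.3

The purple cylinder moved from about (10.7, 4.2) to (9.4, 2.3), a distance of √(1.3² + 1.9²) ≈ 2.3.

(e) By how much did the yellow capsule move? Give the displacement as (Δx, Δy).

(-2.9, 1.9)

The yellow capsule was at about (8.6, 3.4) and moved to about (5.7, 5.3).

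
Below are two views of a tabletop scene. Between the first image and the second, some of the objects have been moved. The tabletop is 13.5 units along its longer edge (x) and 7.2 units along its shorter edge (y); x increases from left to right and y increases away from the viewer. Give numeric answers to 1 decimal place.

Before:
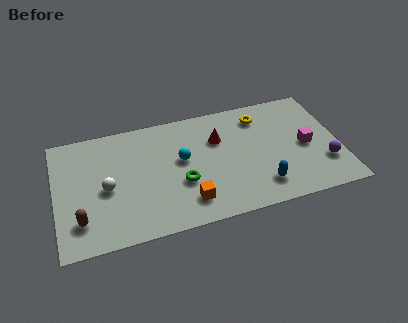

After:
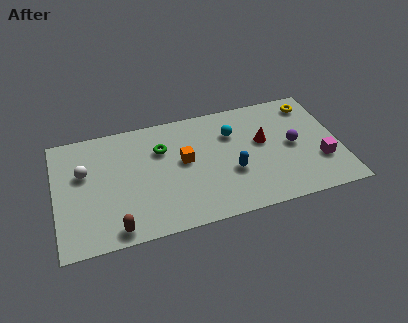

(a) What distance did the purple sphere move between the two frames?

2.1

From (12.7, 2.1) to (11.3, 3.6), the purple sphere covered √(1.4² + 1.5²) ≈ 2.1 units.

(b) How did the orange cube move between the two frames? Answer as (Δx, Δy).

(0.0, 2.5)

The orange cube was at about (6.1, 1.5) and moved to about (6.1, 4.0).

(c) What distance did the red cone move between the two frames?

2.2

The red cone moved from about (7.8, 4.9) to (9.9, 4.2), a distance of √(2.1² + 0.7²) ≈ 2.2.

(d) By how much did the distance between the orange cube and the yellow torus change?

+0.9

They were about 5.7 units apart before and 6.6 after — 0.9 units further apart.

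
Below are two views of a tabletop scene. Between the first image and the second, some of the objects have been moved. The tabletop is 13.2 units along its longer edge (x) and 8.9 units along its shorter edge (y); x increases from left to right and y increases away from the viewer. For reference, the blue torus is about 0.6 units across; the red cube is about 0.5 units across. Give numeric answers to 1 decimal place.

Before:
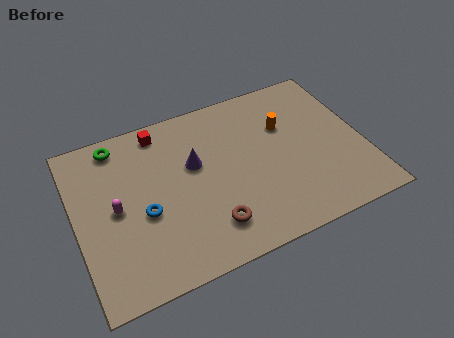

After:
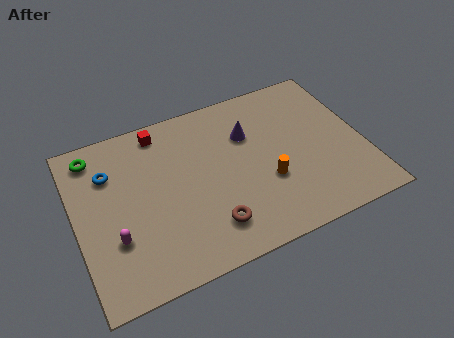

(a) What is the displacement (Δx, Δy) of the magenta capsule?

(-0.2, -1.5)

The magenta capsule started near (1.8, 4.4) and ended near (1.6, 2.9).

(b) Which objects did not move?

the brown torus and the red cube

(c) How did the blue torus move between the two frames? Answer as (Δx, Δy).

(-1.3, 2.7)

The blue torus was at about (3.0, 3.7) and moved to about (1.7, 6.4).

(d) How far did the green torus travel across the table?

1.1

From (2.2, 7.8) to (1.1, 7.6), the green torus covered √(1.1² + 0.2²) ≈ 1.1 units.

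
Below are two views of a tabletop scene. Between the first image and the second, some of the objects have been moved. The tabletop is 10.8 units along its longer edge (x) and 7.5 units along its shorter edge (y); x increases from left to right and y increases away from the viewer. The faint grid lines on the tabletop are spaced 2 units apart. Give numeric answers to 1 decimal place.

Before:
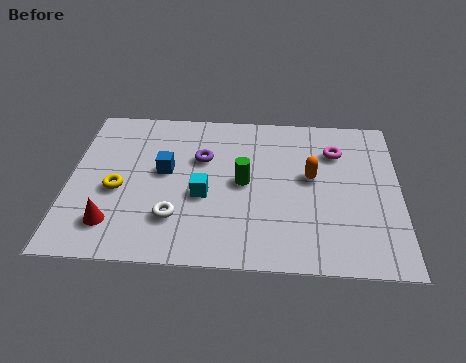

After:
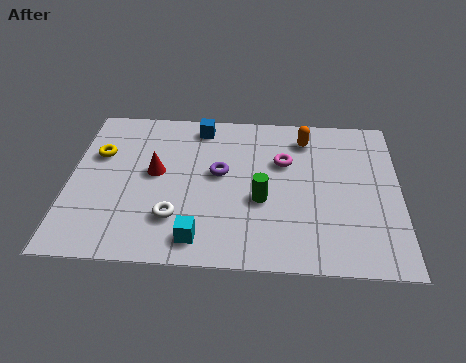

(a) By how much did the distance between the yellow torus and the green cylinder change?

+1.6

Before: roughly 4.1 units apart; after: 5.7. That's 1.6 units further apart.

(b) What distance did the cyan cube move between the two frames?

2.0

The cyan cube was near (4.4, 3.1) before and (4.3, 1.1) after, so it travelled √(0.1² + 2.0²) ≈ 2.0 units.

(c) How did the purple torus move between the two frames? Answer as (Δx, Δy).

(0.6, -0.7)

From the two frames, the purple torus sits at roughly (4.3, 4.9) before and (4.9, 4.2) after.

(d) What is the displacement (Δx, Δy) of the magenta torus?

(-1.7, -0.6)

The magenta torus started near (8.7, 5.5) and ended near (7.0, 4.9).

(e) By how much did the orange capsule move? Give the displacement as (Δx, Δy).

(-0.2, 1.9)

The orange capsule started near (7.9, 4.2) and ended near (7.7, 6.1).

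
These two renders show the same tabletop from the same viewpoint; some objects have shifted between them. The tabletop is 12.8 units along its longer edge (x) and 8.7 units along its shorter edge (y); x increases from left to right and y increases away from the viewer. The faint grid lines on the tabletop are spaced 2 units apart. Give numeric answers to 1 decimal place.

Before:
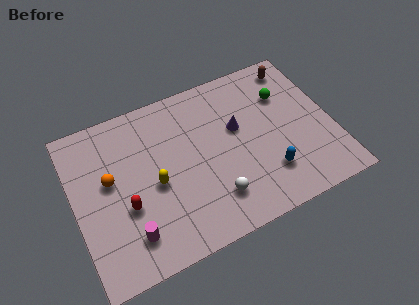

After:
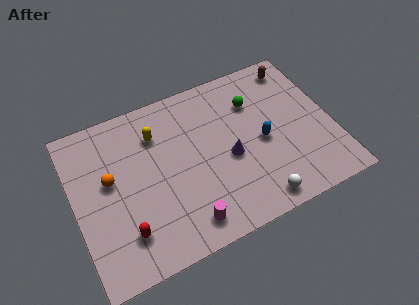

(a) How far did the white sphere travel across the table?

2.2

The white sphere moved from about (6.6, 2.0) to (8.6, 1.0), a distance of √(2.0² + 1.0²) ≈ 2.2.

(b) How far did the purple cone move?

1.5

The purple cone moved from about (8.2, 5.2) to (7.6, 3.8), a distance of √(0.6² + 1.4²) ≈ 1.5.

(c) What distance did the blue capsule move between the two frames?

1.8

The blue capsule moved from about (9.3, 2.2) to (9.3, 4.0), a distance of √(0.0² + 1.8²) ≈ 1.8.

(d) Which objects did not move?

the brown capsule and the orange sphere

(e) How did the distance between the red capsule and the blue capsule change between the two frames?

+0.4

Before: roughly 7.0 units apart; after: 7.4. That's 0.4 units further apart.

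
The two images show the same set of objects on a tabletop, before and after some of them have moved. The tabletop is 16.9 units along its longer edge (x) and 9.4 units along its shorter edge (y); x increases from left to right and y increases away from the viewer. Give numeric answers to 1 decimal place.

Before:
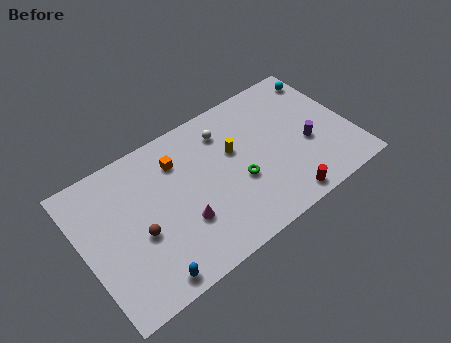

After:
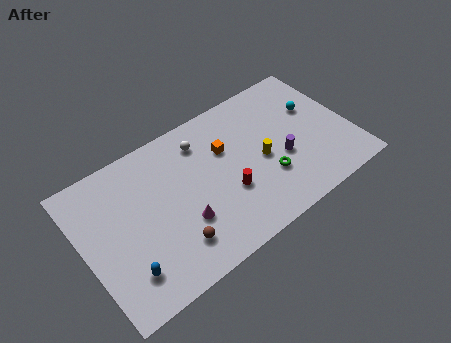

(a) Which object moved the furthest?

the red cylinder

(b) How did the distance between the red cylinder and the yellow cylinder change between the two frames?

-2.7

Before: roughly 5.3 units apart; after: 2.6. That's 2.7 units closer together.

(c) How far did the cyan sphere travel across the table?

2.1

The cyan sphere moved from about (16.0, 7.9) to (15.0, 6.0), a distance of √(1.0² + 1.9²) ≈ 2.1.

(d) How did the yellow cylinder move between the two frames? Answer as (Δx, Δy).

(1.5, -1.5)

The yellow cylinder was at about (9.7, 5.8) and moved to about (11.2, 4.3).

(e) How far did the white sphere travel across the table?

1.5

The white sphere was near (9.4, 7.4) before and (7.9, 7.5) after, so it travelled √(1.5² + 0.1²) ≈ 1.5 units.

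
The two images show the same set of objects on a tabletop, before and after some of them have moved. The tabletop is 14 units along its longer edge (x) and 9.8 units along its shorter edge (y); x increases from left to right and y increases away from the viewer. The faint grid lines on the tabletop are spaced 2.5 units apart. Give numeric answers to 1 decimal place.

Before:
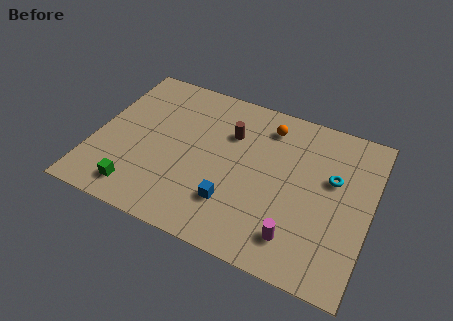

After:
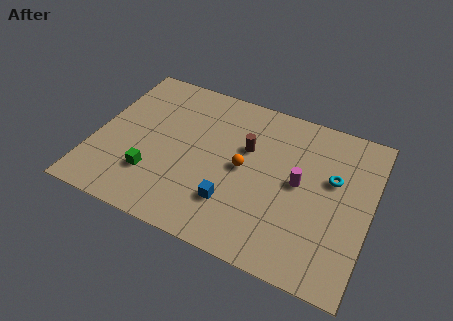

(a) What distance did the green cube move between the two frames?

1.3

The green cube was near (2.6, 1.5) before and (3.2, 2.7) after, so it travelled √(0.6² + 1.2²) ≈ 1.3 units.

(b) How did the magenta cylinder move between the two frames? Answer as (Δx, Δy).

(-0.2, 3.2)

The magenta cylinder started near (10.6, 1.9) and ended near (10.4, 5.1).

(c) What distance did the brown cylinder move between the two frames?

1.1

The brown cylinder was near (6.7, 6.8) before and (7.6, 6.2) after, so it travelled √(0.9² + 0.6²) ≈ 1.1 units.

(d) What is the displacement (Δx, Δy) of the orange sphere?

(-0.9, -3.1)

The orange sphere started near (8.5, 8.0) and ended near (7.6, 4.9).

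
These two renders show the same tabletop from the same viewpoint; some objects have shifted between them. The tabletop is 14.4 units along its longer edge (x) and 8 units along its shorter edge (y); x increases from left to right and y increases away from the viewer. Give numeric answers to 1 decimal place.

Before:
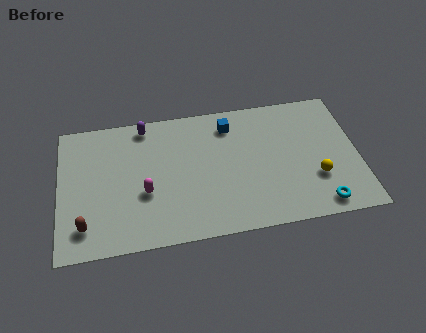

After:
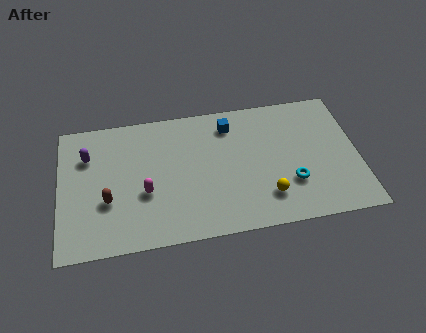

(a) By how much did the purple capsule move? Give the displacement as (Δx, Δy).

(-2.8, -1.4)

The purple capsule was at about (4.2, 7.1) and moved to about (1.4, 5.7).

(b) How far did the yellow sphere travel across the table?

2.5

The yellow sphere was near (12.3, 2.6) before and (9.9, 1.9) after, so it travelled √(2.4² + 0.7²) ≈ 2.5 units.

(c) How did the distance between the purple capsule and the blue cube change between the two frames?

+2.8

Before: roughly 4.1 units apart; after: 6.9. That's 2.8 units further apart.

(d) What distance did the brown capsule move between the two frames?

1.7

From (1.2, 1.6) to (2.3, 2.9), the brown capsule covered √(1.1² + 1.3²) ≈ 1.7 units.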